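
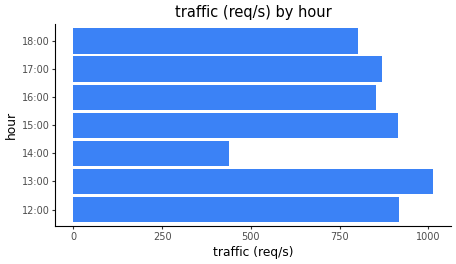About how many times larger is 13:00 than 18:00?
≈ 1.25×

13:00 ≈ 1000, 18:00 ≈ 800; 1000/800 ≈ 1.25.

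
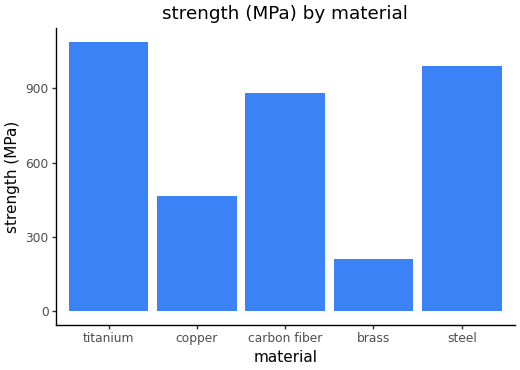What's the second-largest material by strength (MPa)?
Top 3: titanium ≈ 1100, steel ≈ 1000, carbon fiber ≈ 900.

steel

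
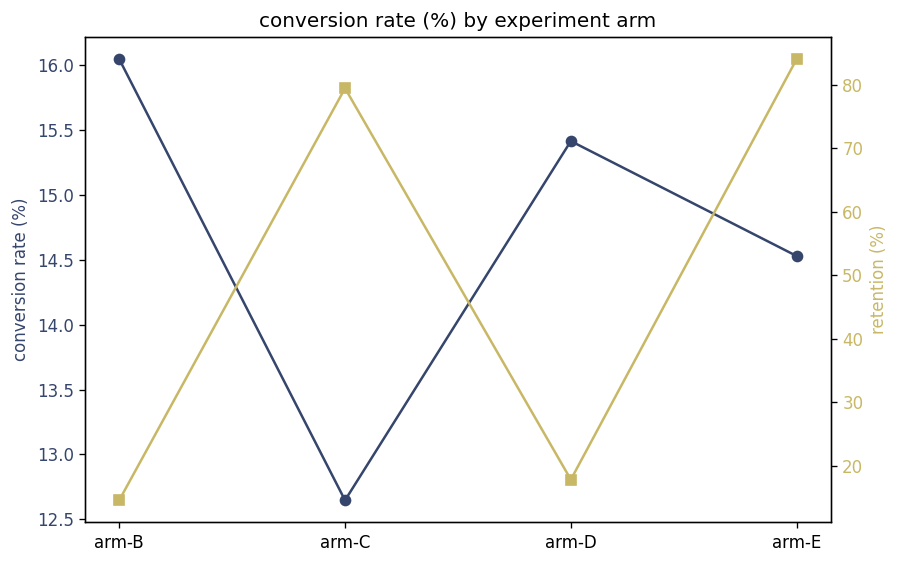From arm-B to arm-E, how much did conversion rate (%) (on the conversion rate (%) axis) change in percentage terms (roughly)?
≈ -9.4%

arm-B ≈ 16.0, arm-E ≈ 14.5; (14.5 − 16.0) / 16.0 ≈ -9.4%.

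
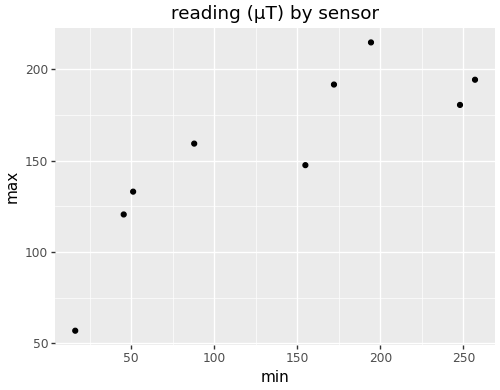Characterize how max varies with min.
positive, strong

Points are positively correlated; strong (|r| ≈ 0.8).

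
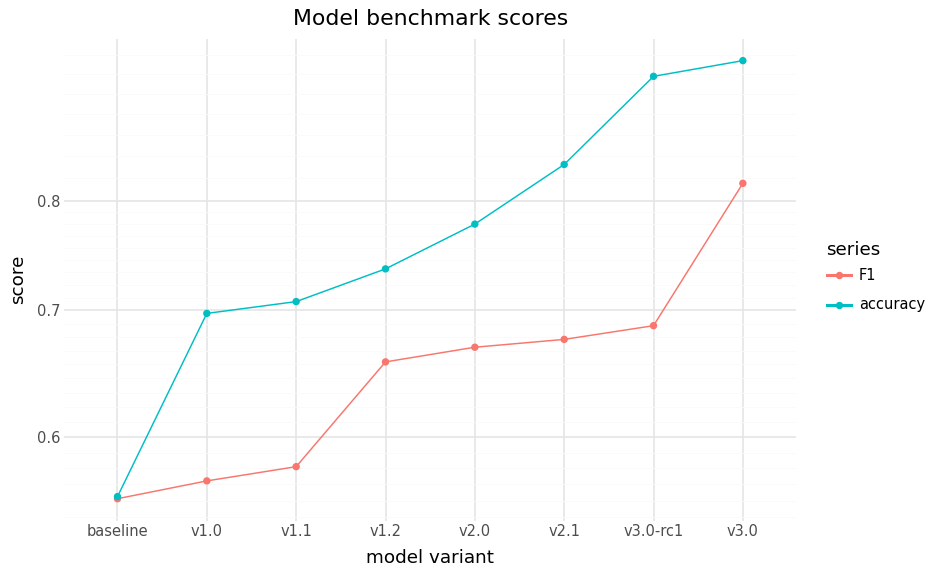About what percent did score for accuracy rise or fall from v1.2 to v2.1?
v1.2 ≈ 0.75, v2.1 ≈ 0.85; (0.85 − 0.75) / 0.75 ≈ +13.3%.

≈ +13.3%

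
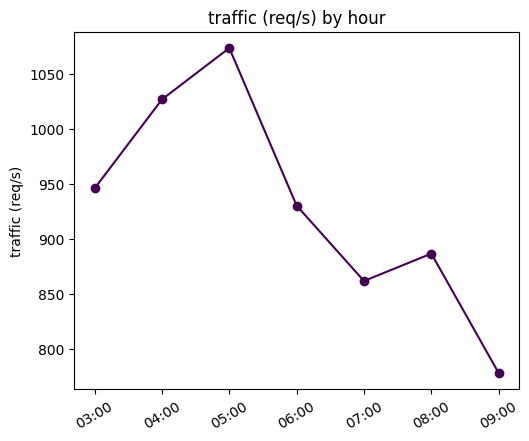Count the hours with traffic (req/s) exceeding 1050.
1

Above 1050: 05:00.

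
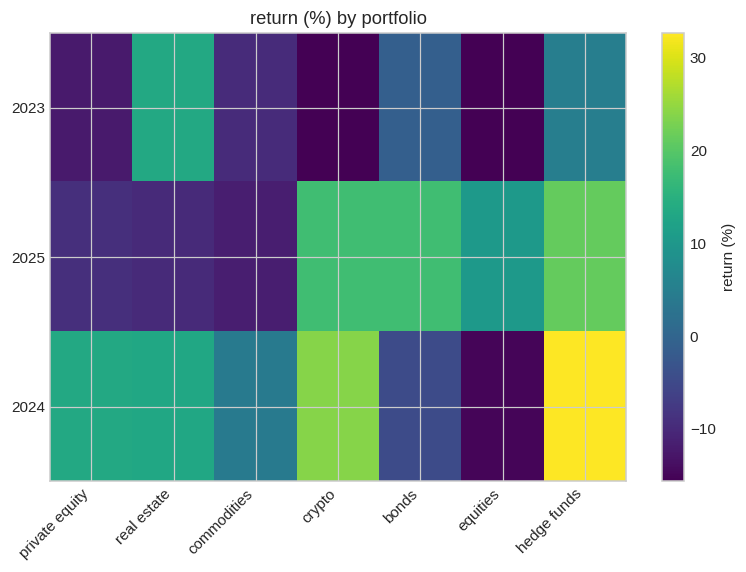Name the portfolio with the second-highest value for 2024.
crypto

Top 3 for 2024: hedge funds ≈ 35, crypto ≈ 25, private equity ≈ 15.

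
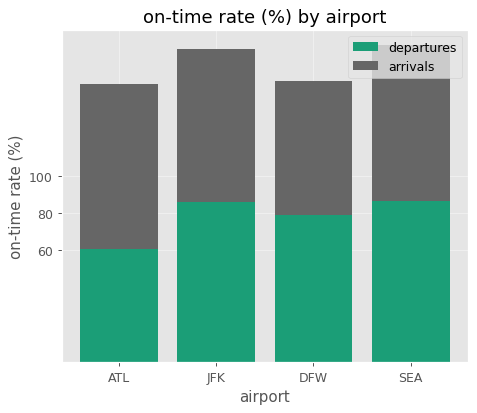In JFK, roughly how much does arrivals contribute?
arrivals top ≈ 160, bottom ≈ 80; segment ≈ 80.

≈ 80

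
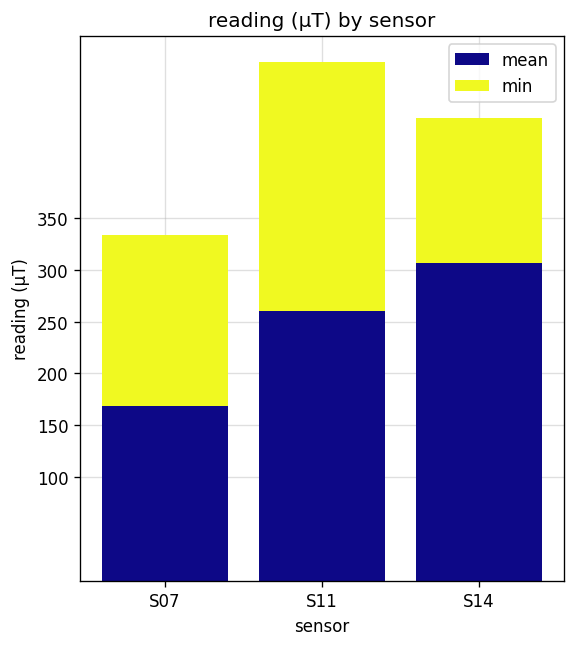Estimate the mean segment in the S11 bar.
≈ 250

mean top ≈ 250, bottom ≈ 0; segment ≈ 250.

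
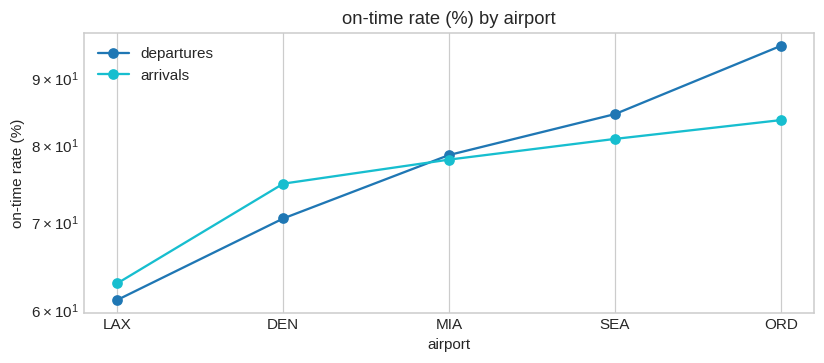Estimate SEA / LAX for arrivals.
SEA ≈ 80, LAX ≈ 65; 80/65 ≈ 1.23.

≈ 1.23×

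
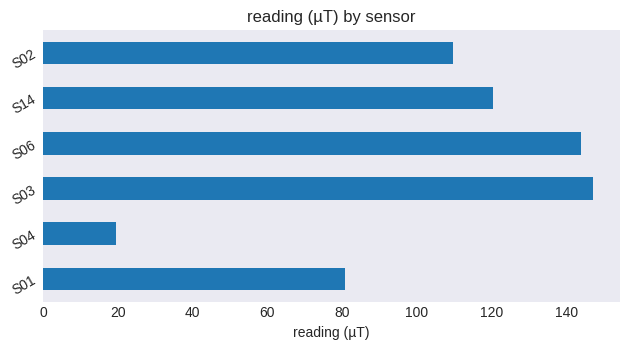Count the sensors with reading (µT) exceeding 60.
Above 60: S01, S03, S06, S14, S02.

5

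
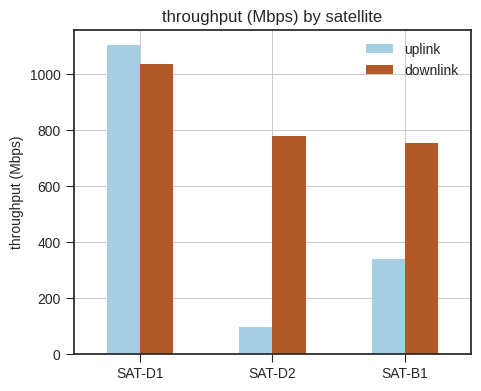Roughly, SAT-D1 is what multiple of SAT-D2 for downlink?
SAT-D1 ≈ 1000, SAT-D2 ≈ 800; 1000/800 ≈ 1.25.

≈ 1.25×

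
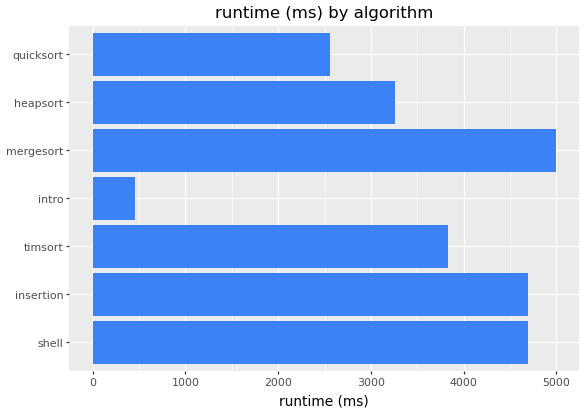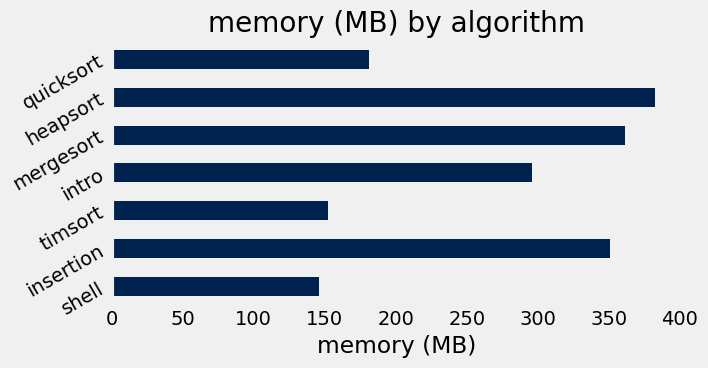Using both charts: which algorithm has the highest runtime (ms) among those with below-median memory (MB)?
shell

Chart 2 median memory (MB) ≈ 300; below-median algorithms: shell, timsort, quicksort. Among those, shell has the highest runtime (ms) (≈ 4500).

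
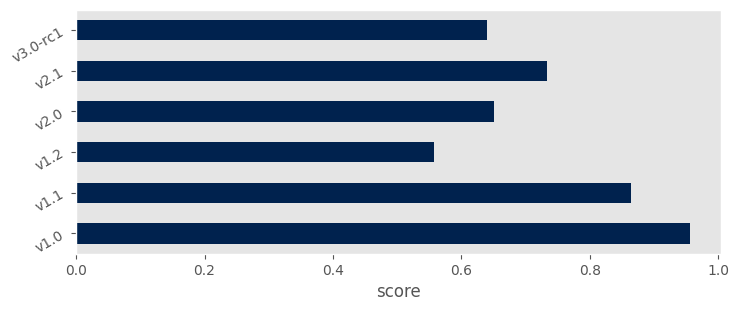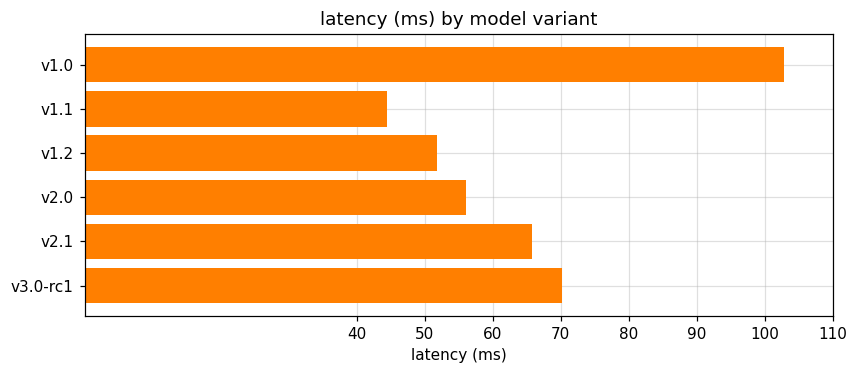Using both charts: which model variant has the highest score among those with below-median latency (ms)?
Chart 2 median latency (ms) ≈ 60; below-median model variants: v1.1, v1.2, v2.0. Among those, v1.1 has the highest score (≈ 0.9).

v1.1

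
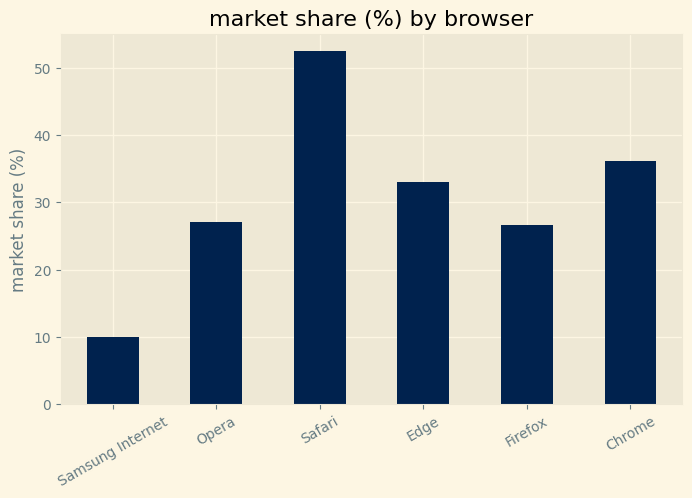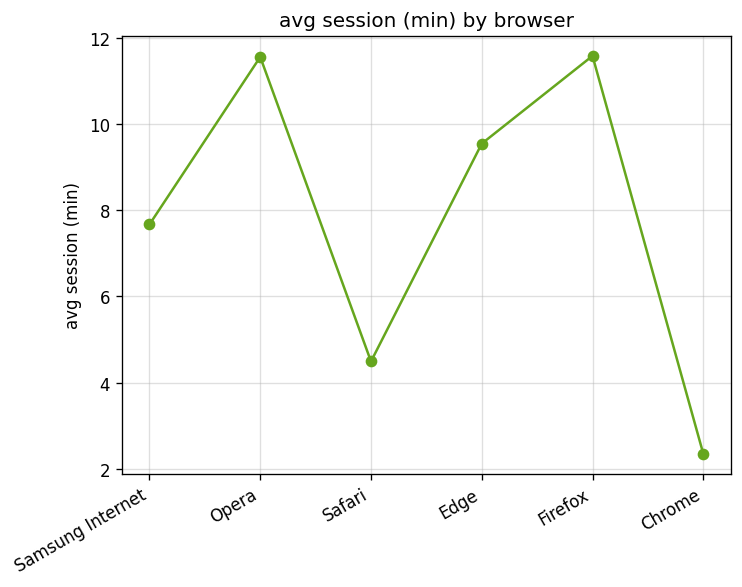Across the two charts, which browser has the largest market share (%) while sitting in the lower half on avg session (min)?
Chart 2 median avg session (min) ≈ 8; below-median browsers: Samsung Internet, Safari, Chrome. Among those, Safari has the highest market share (%) (≈ 50).

Safari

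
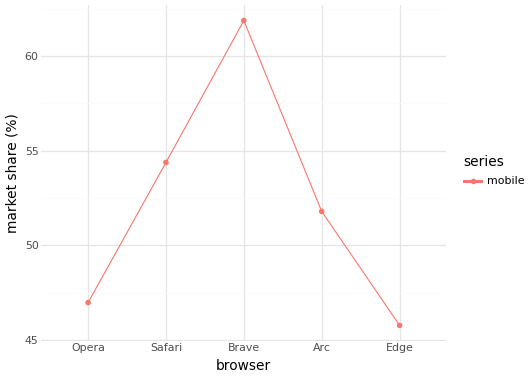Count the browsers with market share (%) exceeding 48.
3

Above 48: Safari, Brave, Arc.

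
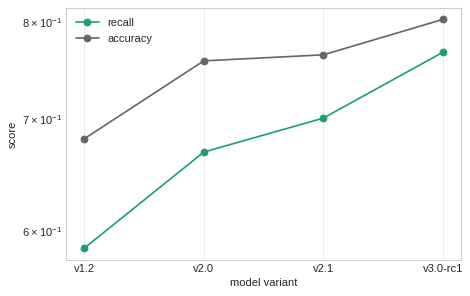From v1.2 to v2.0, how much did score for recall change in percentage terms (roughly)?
≈ +13.8%

v1.2 ≈ 0.58, v2.0 ≈ 0.66; (0.66 − 0.58) / 0.58 ≈ +13.8%.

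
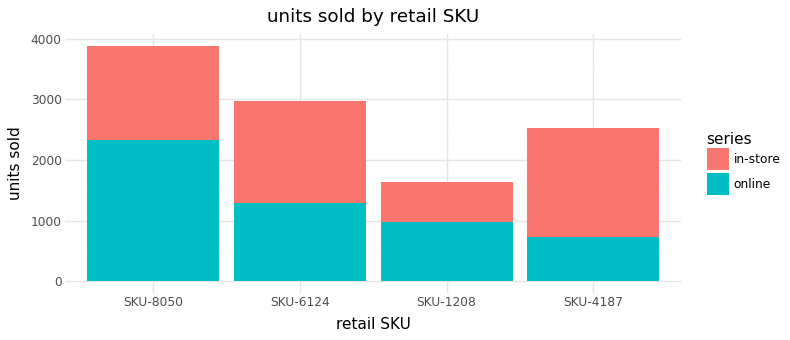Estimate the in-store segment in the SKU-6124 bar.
in-store top ≈ 3000, bottom ≈ 1500; segment ≈ 1500.

≈ 1500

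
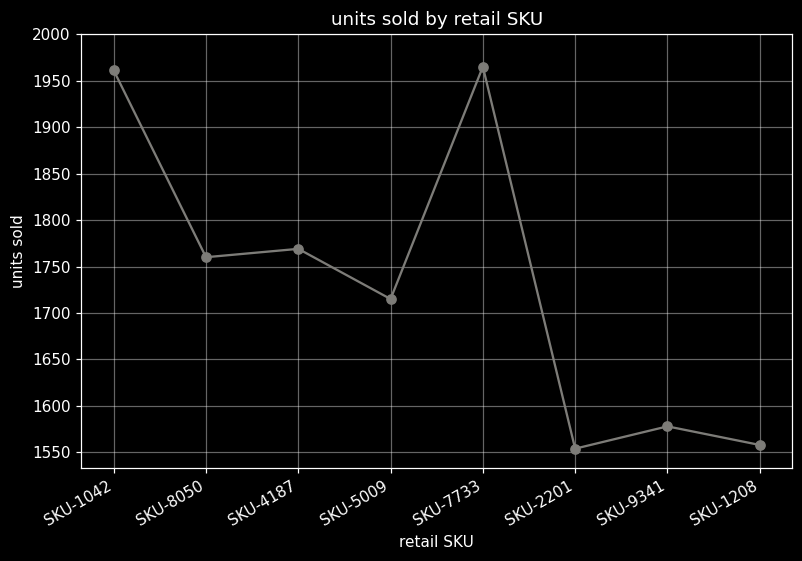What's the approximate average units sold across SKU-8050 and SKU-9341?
≈ 1675

(1750 + 1600) / 2 ≈ 1675.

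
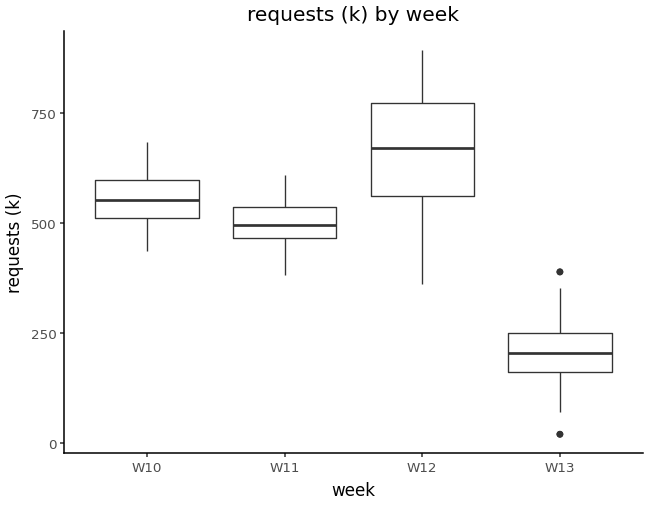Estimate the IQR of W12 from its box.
≈ 200

Q3 ≈ 750, Q1 ≈ 550; IQR ≈ 200.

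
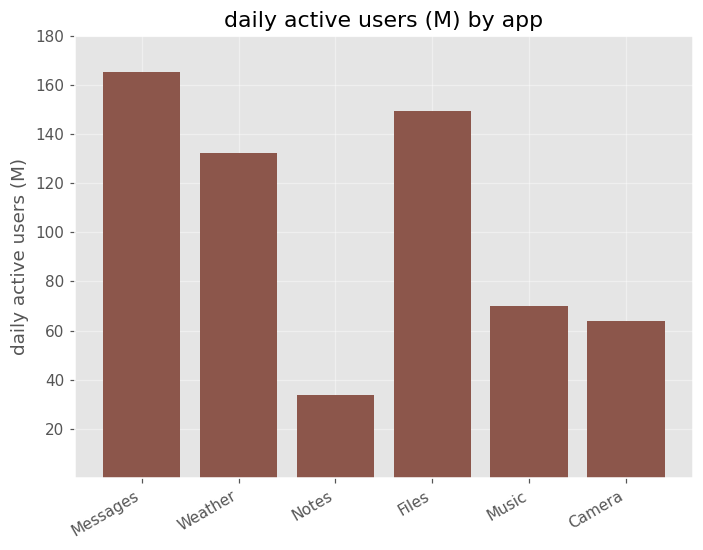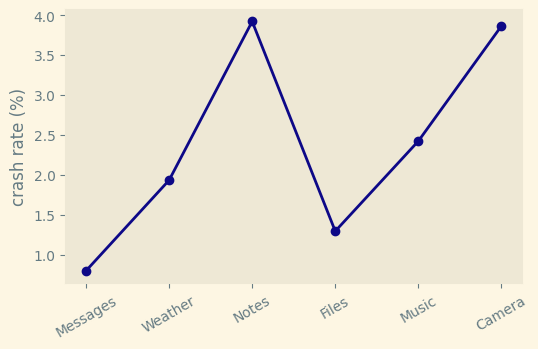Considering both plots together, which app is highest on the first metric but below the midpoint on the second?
Messages

Chart 2 median crash rate (%) ≈ 2; below-median apps: Messages, Weather, Files. Among those, Messages has the highest daily active users (M) (≈ 160).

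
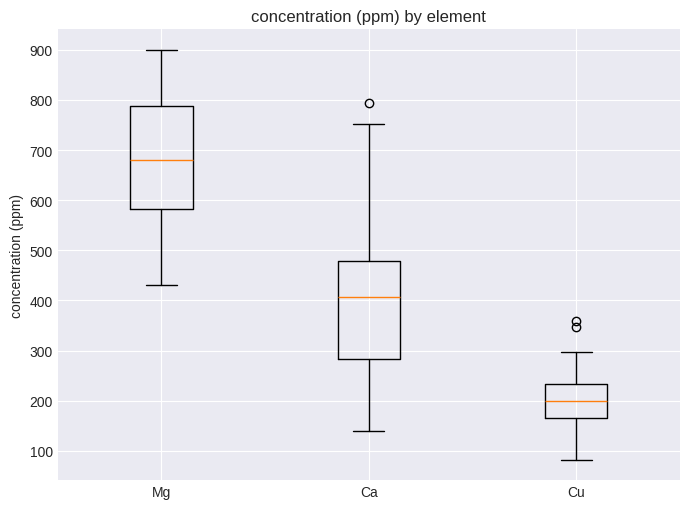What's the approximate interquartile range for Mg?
Q3 ≈ 800, Q1 ≈ 600; IQR ≈ 200.

≈ 200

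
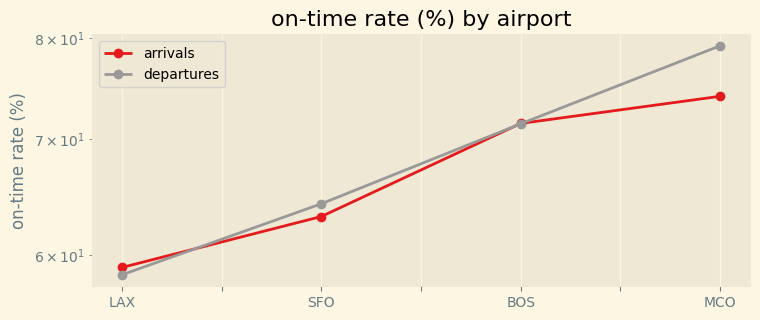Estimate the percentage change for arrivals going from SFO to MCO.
≈ +15.6%

SFO ≈ 64, MCO ≈ 74; (74 − 64) / 64 ≈ +15.6%.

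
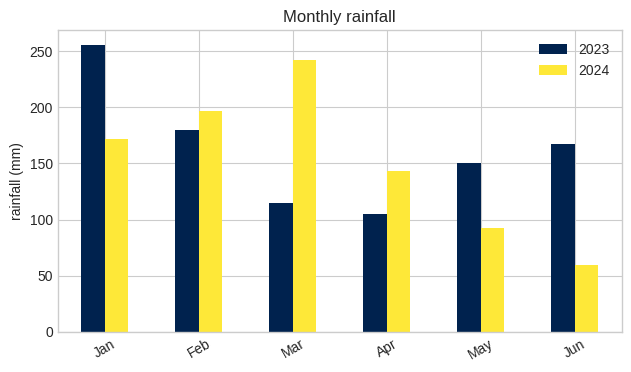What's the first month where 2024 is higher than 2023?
Feb

Jan: 2024 ≈ 175 vs 2023 ≈ 250 (not yet); Feb: 2024 ≈ 200 vs 2023 ≈ 175 (first crossover).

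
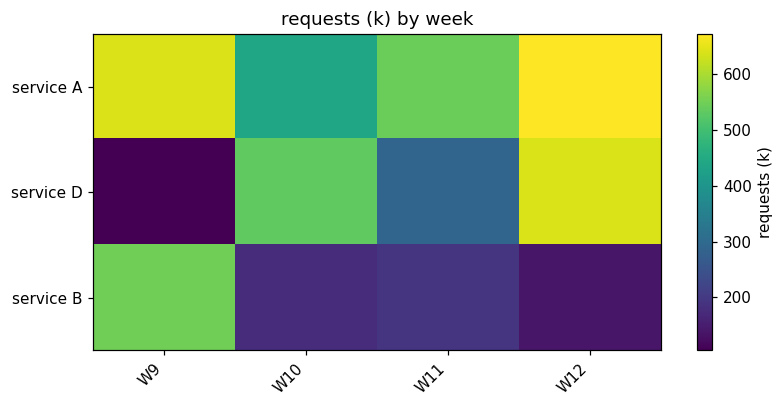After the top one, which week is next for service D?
W10

Top 3 for service D: W12 ≈ 650, W10 ≈ 550, W11 ≈ 300.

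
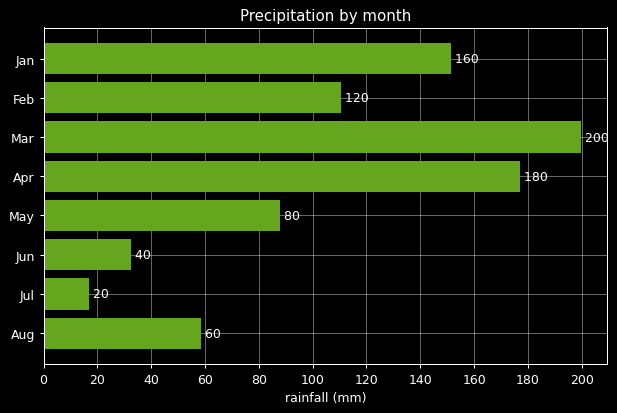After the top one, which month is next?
Apr

Top 3: Mar ≈ 200, Apr ≈ 180, Jan ≈ 160.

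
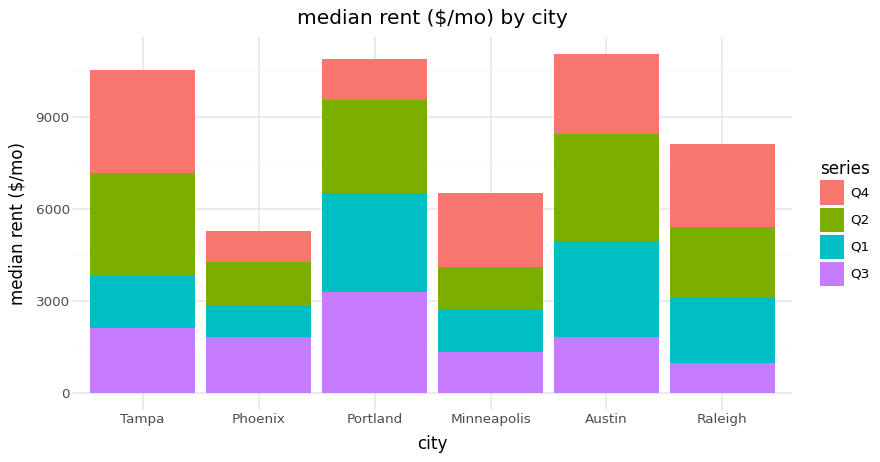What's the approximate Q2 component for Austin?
≈ 3000

Q2 top ≈ 8000, bottom ≈ 5000; segment ≈ 3000.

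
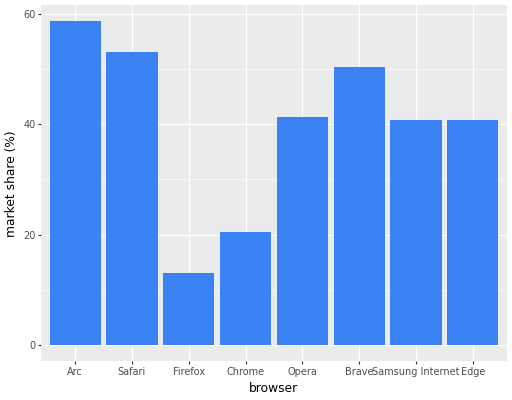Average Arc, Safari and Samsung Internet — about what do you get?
≈ 52

(60 + 55 + 40) / 3 ≈ 52.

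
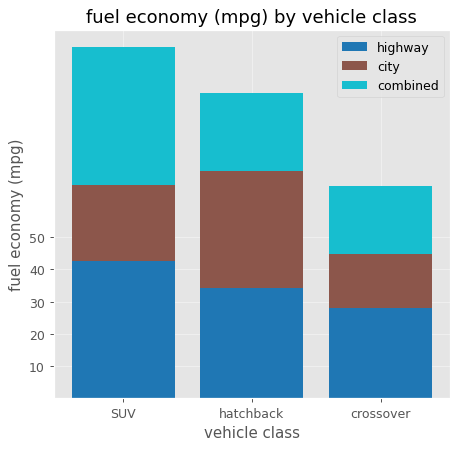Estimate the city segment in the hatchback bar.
≈ 40

city top ≈ 70, bottom ≈ 30; segment ≈ 40.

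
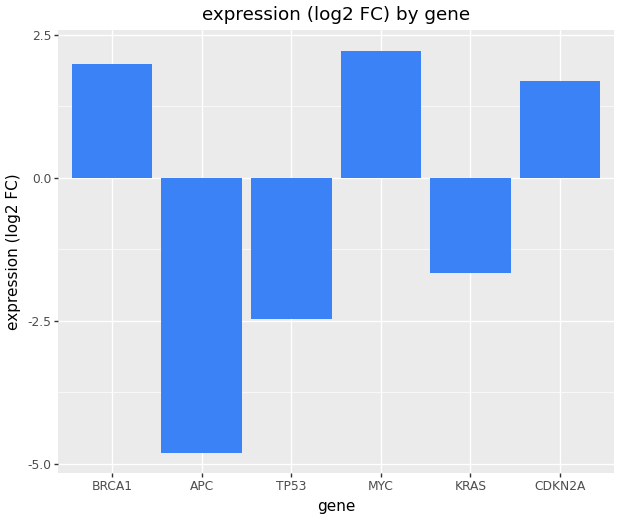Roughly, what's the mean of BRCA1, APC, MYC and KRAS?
(2 + -5 + 2 + -2) / 4 ≈ -1.

≈ -1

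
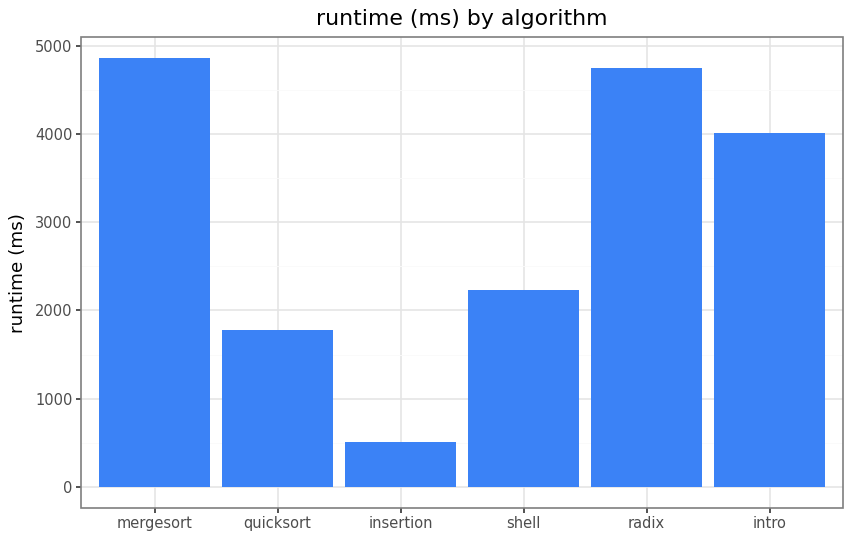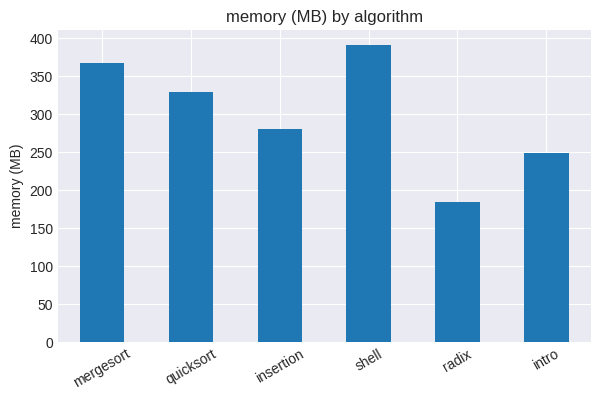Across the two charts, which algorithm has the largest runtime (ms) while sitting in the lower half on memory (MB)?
Chart 2 median memory (MB) ≈ 300; below-median algorithms: insertion, radix, intro. Among those, radix has the highest runtime (ms) (≈ 4500).

radix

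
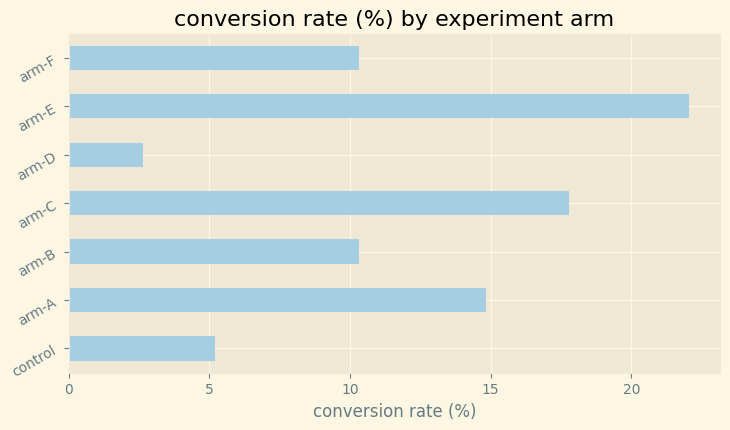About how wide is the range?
Max arm-E ≈ 22, min arm-D ≈ 2; range ≈ 20.

≈ 20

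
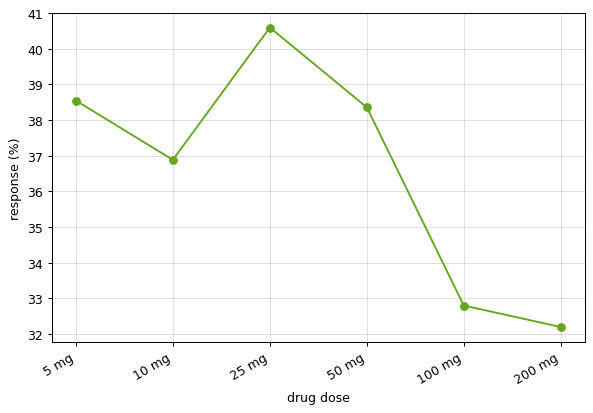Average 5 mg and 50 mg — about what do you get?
≈ 38

(39 + 38) / 2 ≈ 38.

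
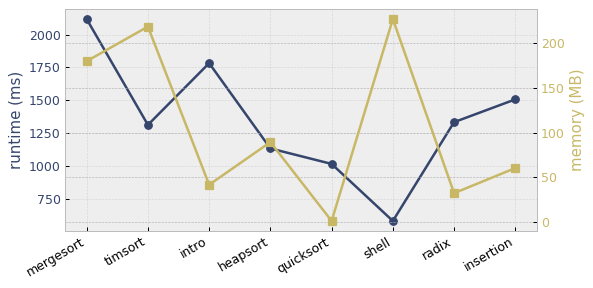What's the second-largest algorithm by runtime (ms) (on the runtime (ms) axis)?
intro

Top 3 (on the runtime (ms) axis): mergesort ≈ 2200, intro ≈ 1800, insertion ≈ 1600.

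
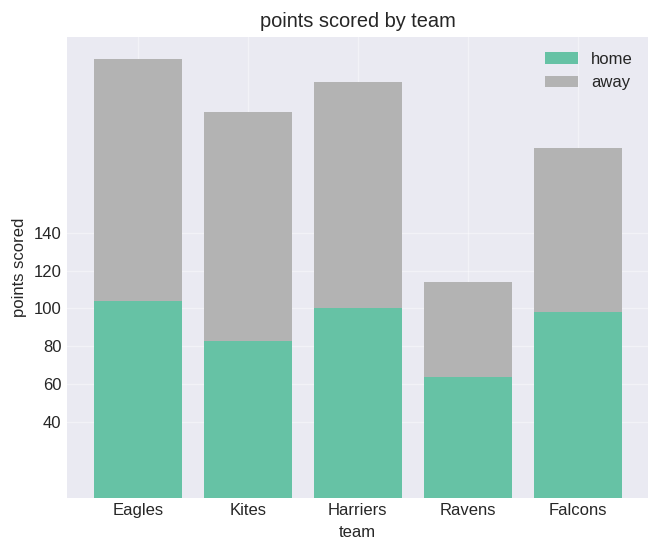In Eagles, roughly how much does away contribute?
away top ≈ 240, bottom ≈ 100; segment ≈ 140.

≈ 140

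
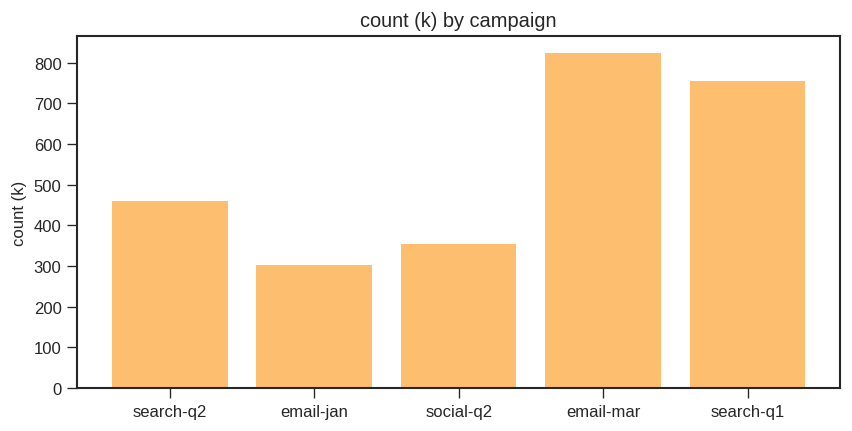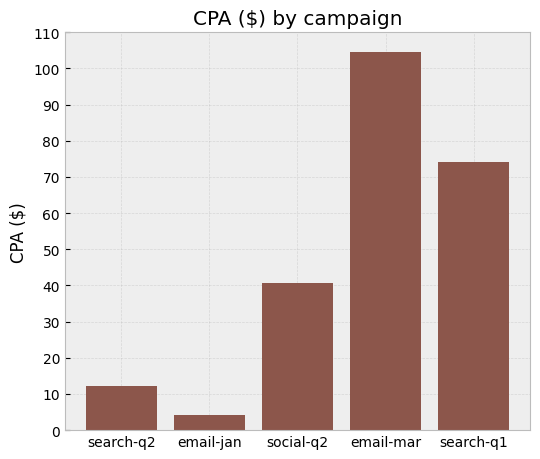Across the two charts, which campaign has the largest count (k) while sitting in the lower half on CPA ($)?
Chart 2 median CPA ($) ≈ 40; below-median campaigns: search-q2, email-jan. Among those, search-q2 has the highest count (k) (≈ 500).

search-q2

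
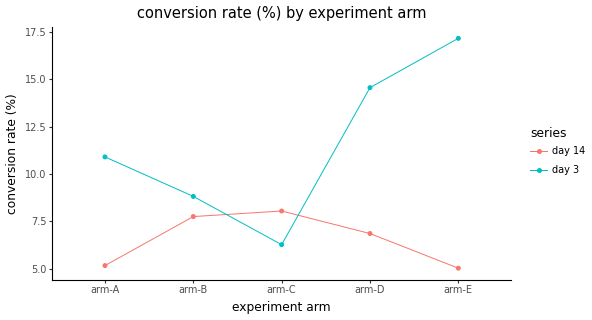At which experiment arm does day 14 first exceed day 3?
arm-B: day 14 ≈ 8 vs day 3 ≈ 8 (not yet); arm-C: day 14 ≈ 8 vs day 3 ≈ 6 (first crossover).

arm-C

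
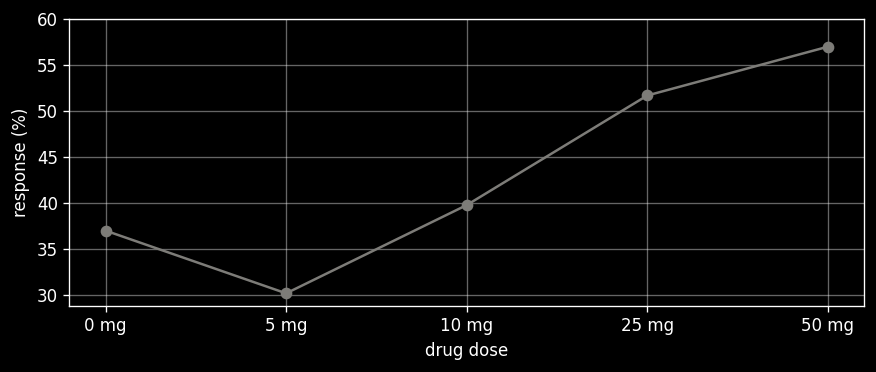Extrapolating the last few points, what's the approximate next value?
Last three: 40, 50, 55 → slope ≈ 7.5/step → next ≈ 62.5.

≈ 62.5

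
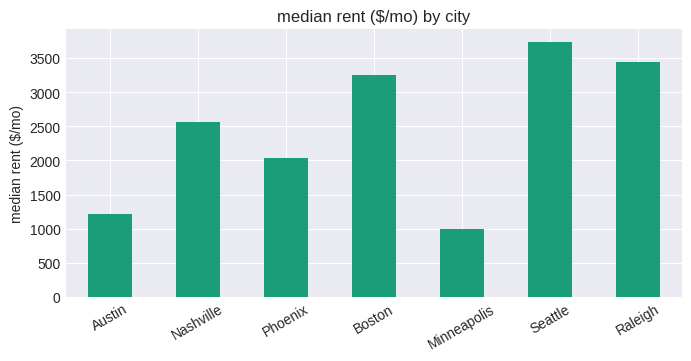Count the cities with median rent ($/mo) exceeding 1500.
5

Above 1500: Nashville, Phoenix, Boston, Seattle, Raleigh.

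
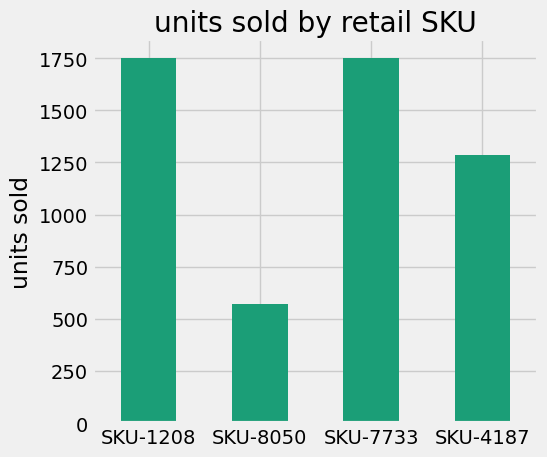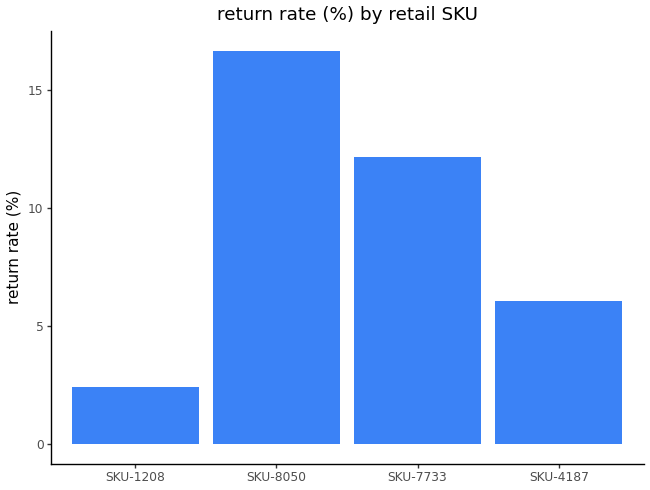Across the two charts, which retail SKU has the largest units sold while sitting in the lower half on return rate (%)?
SKU-1208

Chart 2 median return rate (%) ≈ 10; below-median retail SKUs: SKU-1208, SKU-4187. Among those, SKU-1208 has the highest units sold (≈ 1800).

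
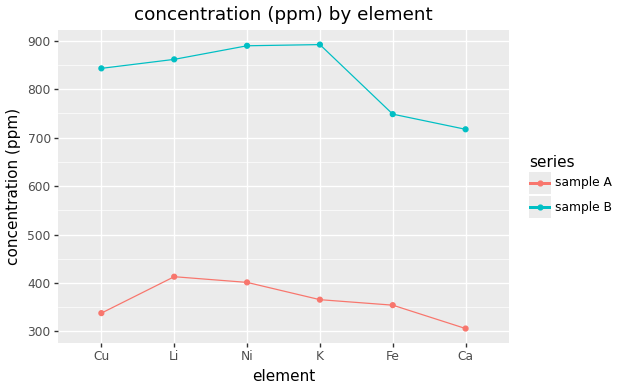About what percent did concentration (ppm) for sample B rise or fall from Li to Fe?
≈ -11.8%

Li ≈ 850, Fe ≈ 750; (750 − 850) / 850 ≈ -11.8%.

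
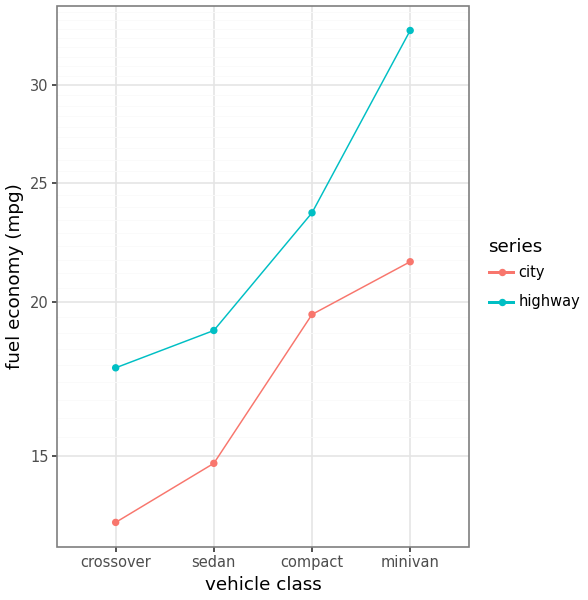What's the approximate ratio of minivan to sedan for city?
≈ 1.57×

minivan ≈ 22, sedan ≈ 14; 22/14 ≈ 1.57.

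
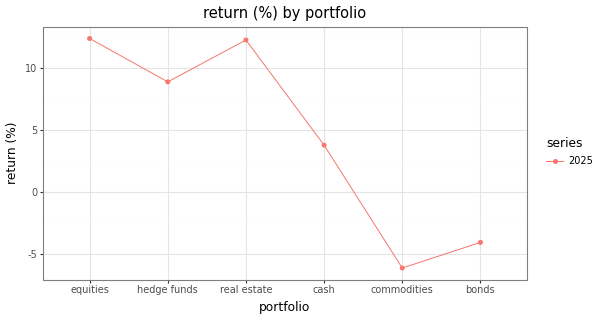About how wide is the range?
≈ 18

Max equities ≈ 12, min commodities ≈ -6; range ≈ 18.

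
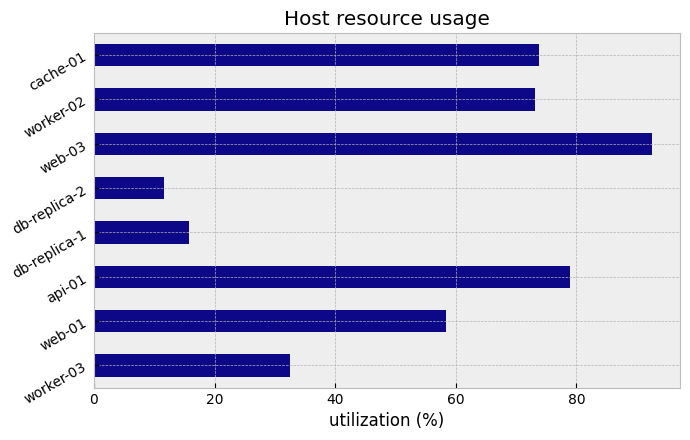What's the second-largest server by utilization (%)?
api-01

Top 3: web-03 ≈ 90, api-01 ≈ 80, cache-01 ≈ 70.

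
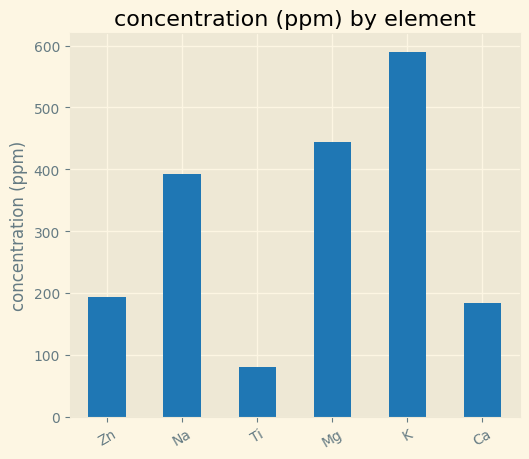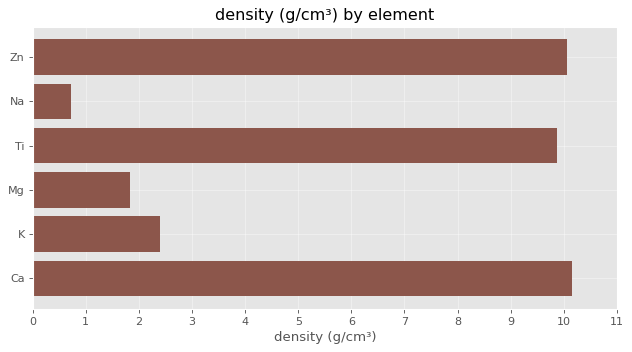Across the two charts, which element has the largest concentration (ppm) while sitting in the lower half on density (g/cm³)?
K

Chart 2 median density (g/cm³) ≈ 6; below-median elements: Na, Mg, K. Among those, K has the highest concentration (ppm) (≈ 600).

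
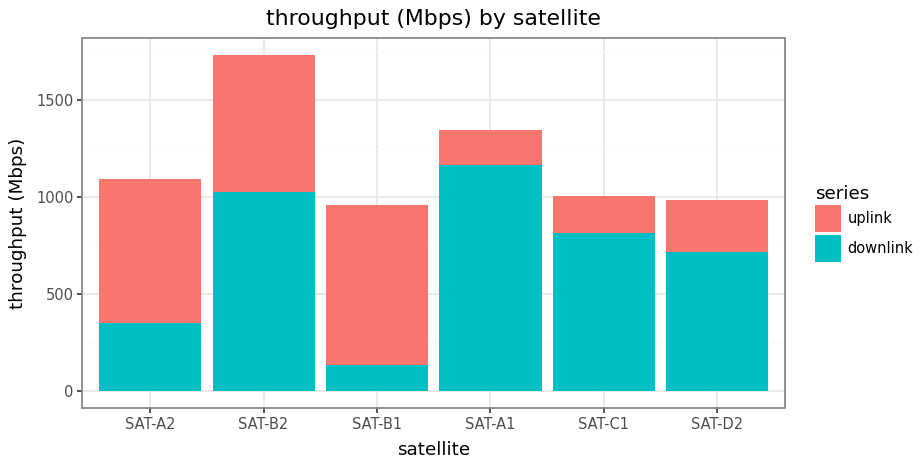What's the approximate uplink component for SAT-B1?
≈ 800

uplink top ≈ 1000, bottom ≈ 200; segment ≈ 800.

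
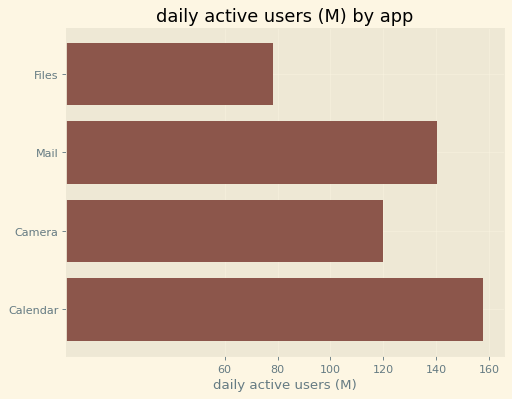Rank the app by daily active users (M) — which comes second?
Mail

Top 3: Calendar ≈ 160, Mail ≈ 140, Camera ≈ 120.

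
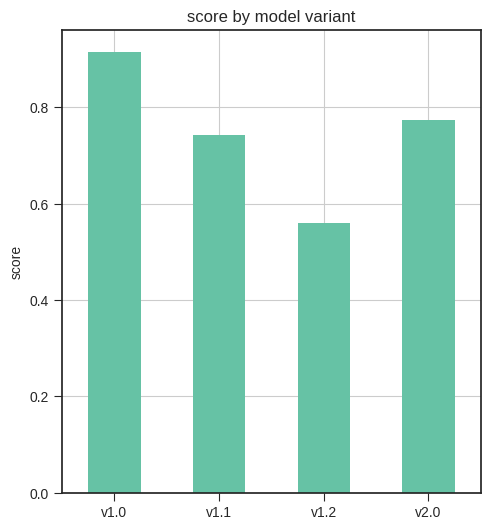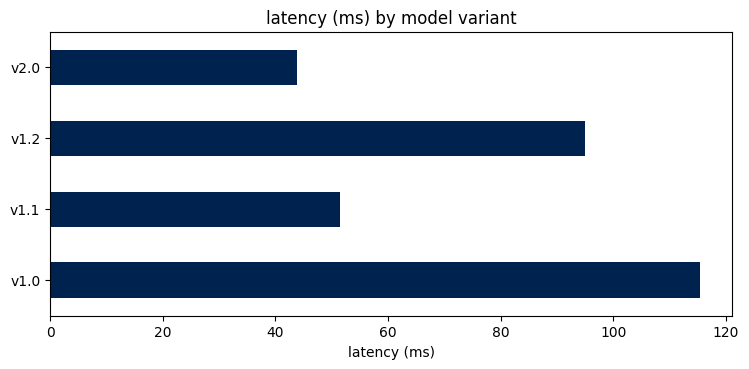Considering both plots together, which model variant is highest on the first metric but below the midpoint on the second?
Chart 2 median latency (ms) ≈ 80; below-median model variants: v1.1, v2.0. Among those, v2.0 has the highest score (≈ 0.8).

v2.0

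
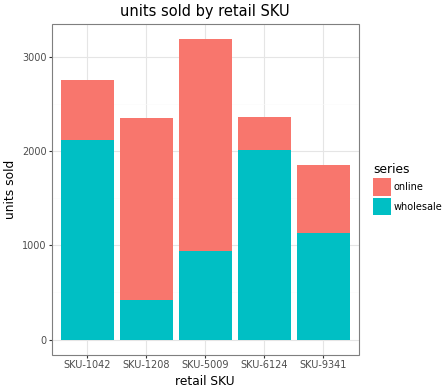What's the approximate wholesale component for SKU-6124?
≈ 2000

wholesale top ≈ 2000, bottom ≈ 0; segment ≈ 2000.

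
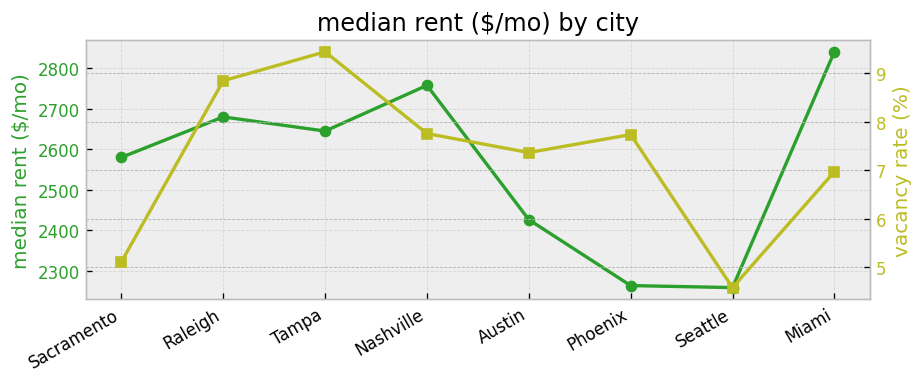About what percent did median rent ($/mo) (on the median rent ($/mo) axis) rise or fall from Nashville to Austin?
≈ -10.9%

Nashville ≈ 2750, Austin ≈ 2450; (2450 − 2750) / 2750 ≈ -10.9%.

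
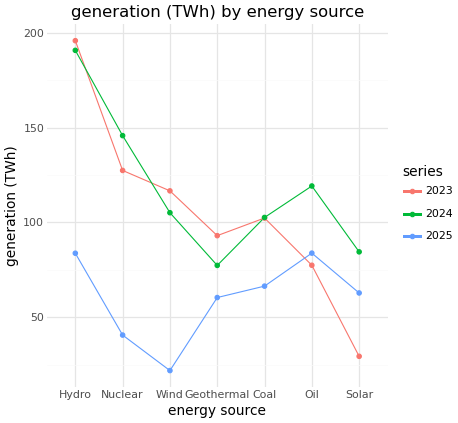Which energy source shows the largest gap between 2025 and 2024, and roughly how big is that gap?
Hydro: 2025 ≈ 80, 2024 ≈ 200 → gap ≈ 120. Next-largest (Nuclear) is only ≈ 100.

Hydro, ≈ 120 TWh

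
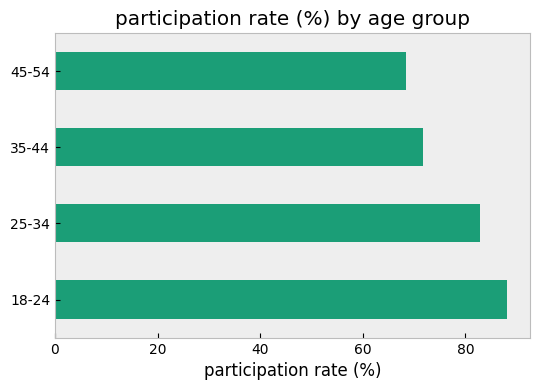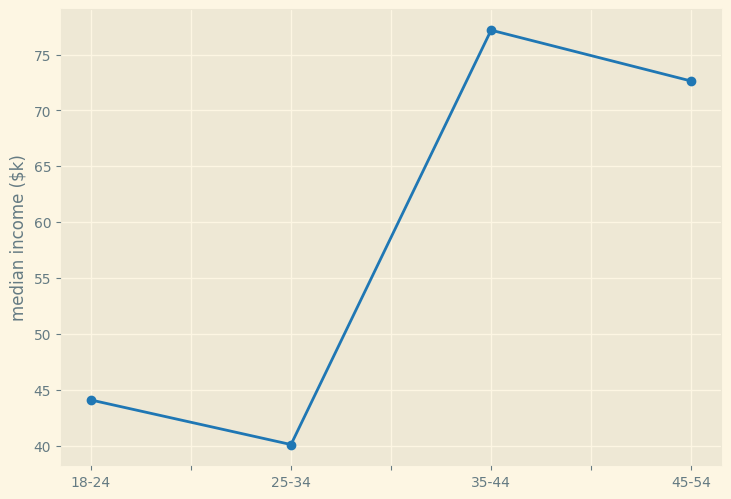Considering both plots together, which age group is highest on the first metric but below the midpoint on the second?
18-24

Chart 2 median median income ($k) ≈ 60; below-median age groups: 18-24, 25-34. Among those, 18-24 has the highest participation rate (%) (≈ 90).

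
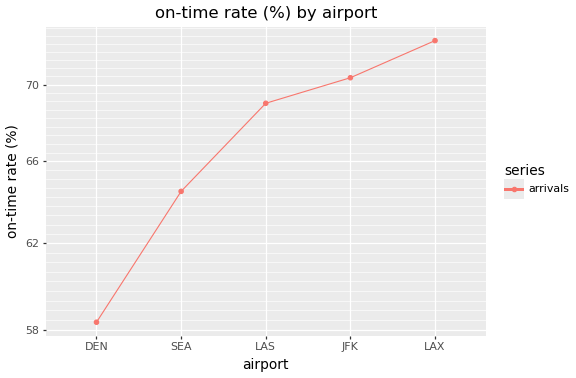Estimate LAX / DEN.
≈ 1.24×

LAX ≈ 72, DEN ≈ 58; 72/58 ≈ 1.24.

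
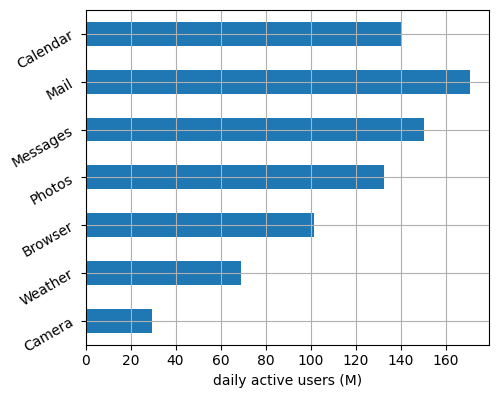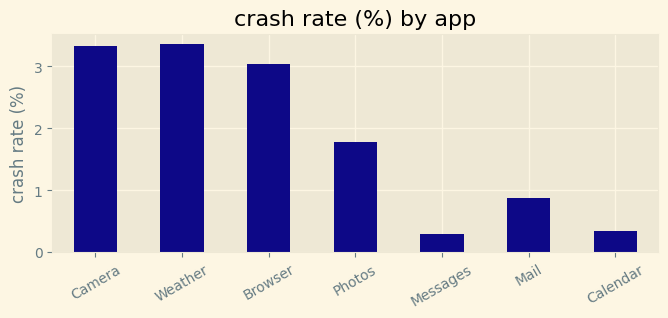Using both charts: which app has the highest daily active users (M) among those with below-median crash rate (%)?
Mail

Chart 2 median crash rate (%) ≈ 2; below-median apps: Messages, Mail, Calendar. Among those, Mail has the highest daily active users (M) (≈ 180).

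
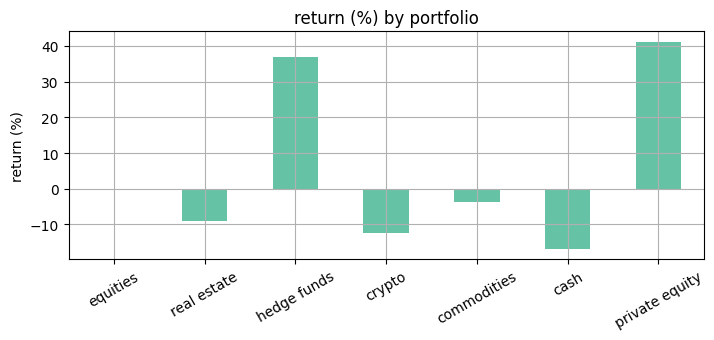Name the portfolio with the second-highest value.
hedge funds

Top 3: private equity ≈ 40, hedge funds ≈ 35, equities ≈ 0.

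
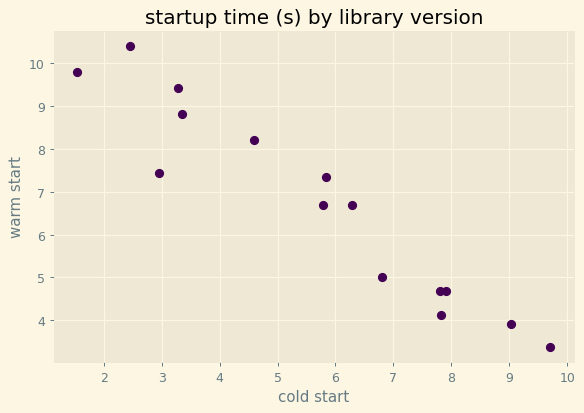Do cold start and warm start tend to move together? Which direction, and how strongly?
Points are negatively correlated; strong (|r| ≈ 1.0).

negative, strong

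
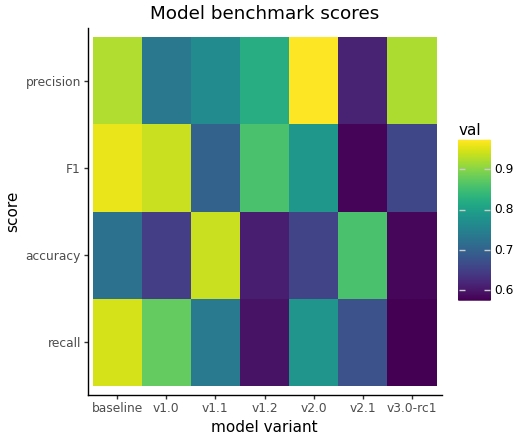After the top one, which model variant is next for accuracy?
Top 3 for accuracy: v1.1 ≈ 0.95, v2.1 ≈ 0.85, baseline ≈ 0.70.

v2.1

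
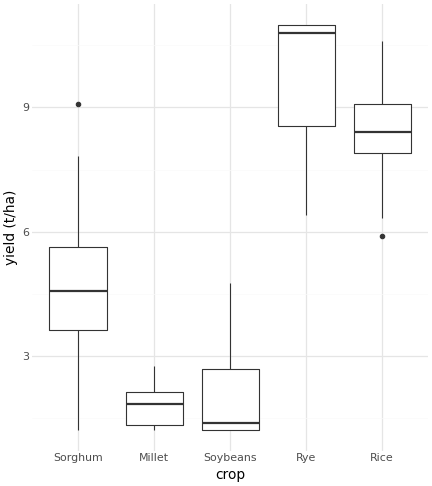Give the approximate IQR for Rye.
≈ 2

Q3 ≈ 11, Q1 ≈ 9; IQR ≈ 2.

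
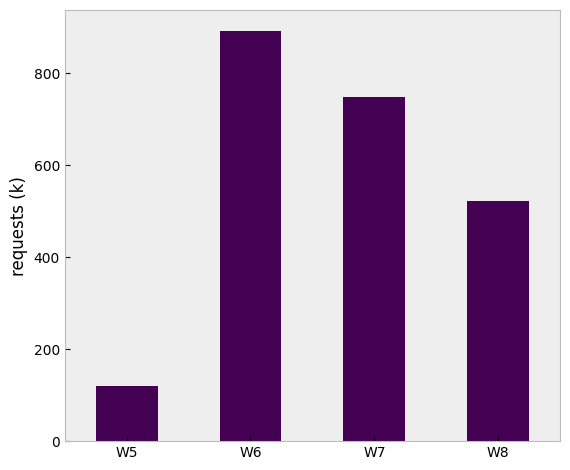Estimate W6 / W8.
≈ 1.8×

W6 ≈ 900, W8 ≈ 500; 900/500 ≈ 1.8.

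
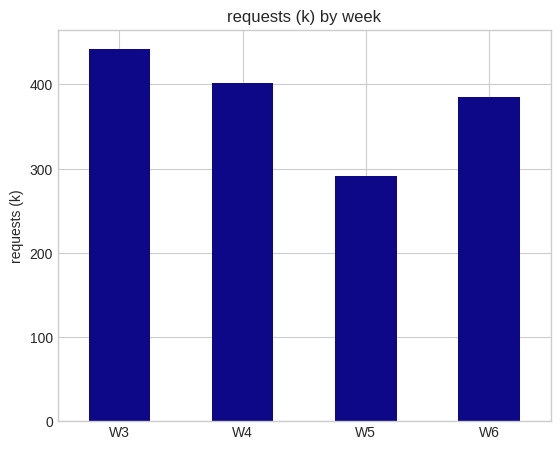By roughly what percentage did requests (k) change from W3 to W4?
W3 ≈ 450, W4 ≈ 400; (400 − 450) / 450 ≈ -11.1%.

≈ -11.1%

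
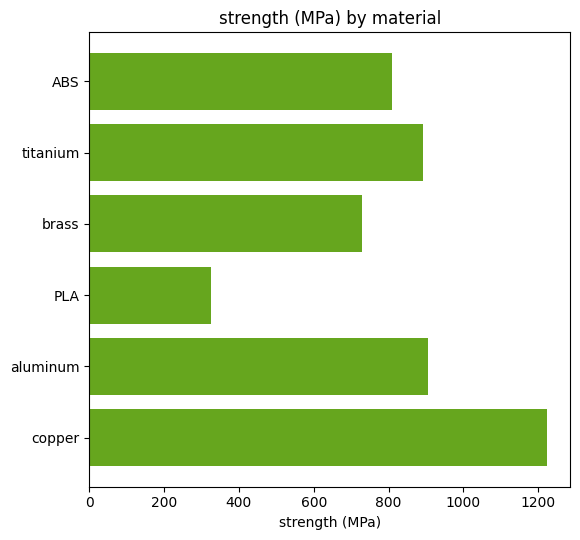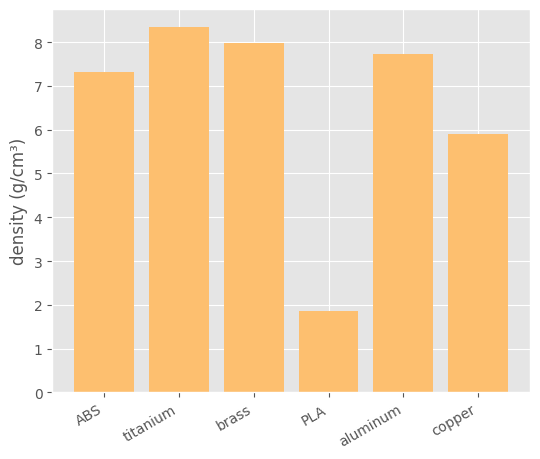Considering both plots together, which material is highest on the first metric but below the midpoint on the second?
Chart 2 median density (g/cm³) ≈ 8; below-median materials: ABS, PLA, copper. Among those, copper has the highest strength (MPa) (≈ 1200).

copper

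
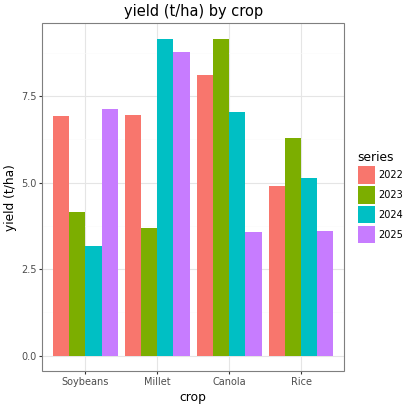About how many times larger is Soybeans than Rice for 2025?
≈ 1.75×

Soybeans ≈ 7, Rice ≈ 4; 7/4 ≈ 1.75.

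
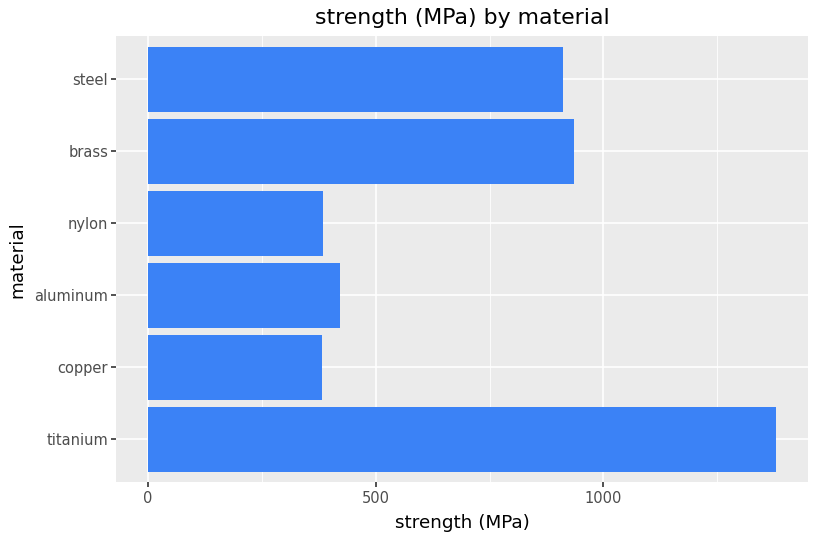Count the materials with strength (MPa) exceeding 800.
Above 800: titanium, brass, steel.

3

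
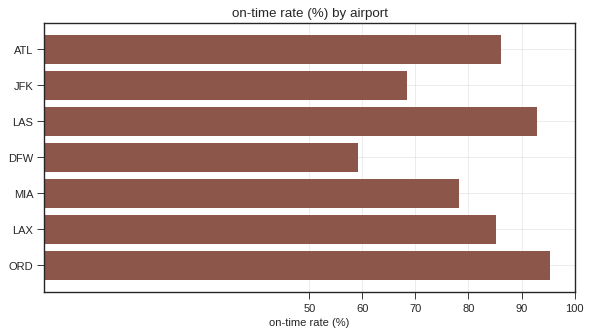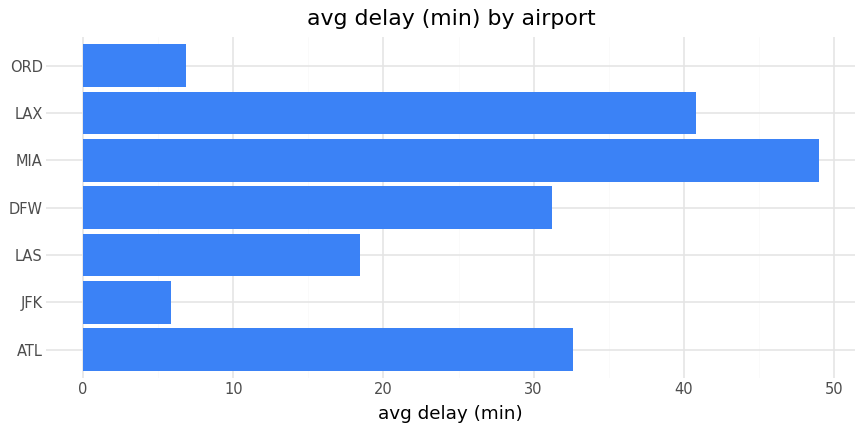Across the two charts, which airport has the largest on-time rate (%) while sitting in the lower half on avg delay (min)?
ORD

Chart 2 median avg delay (min) ≈ 30; below-median airports: JFK, LAS, ORD. Among those, ORD has the highest on-time rate (%) (≈ 100).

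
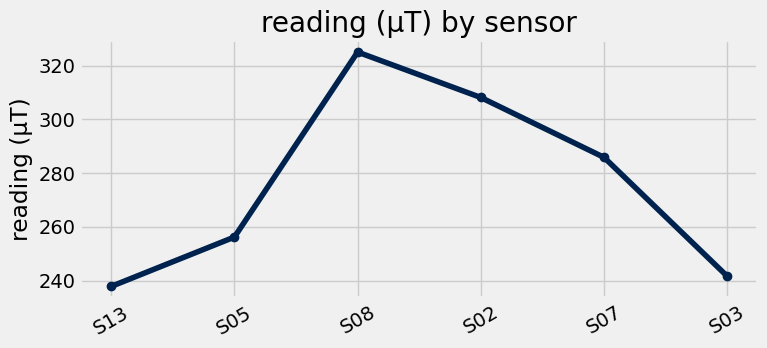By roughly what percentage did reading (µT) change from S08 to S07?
≈ -12.1%

S08 ≈ 330, S07 ≈ 290; (290 − 330) / 330 ≈ -12.1%.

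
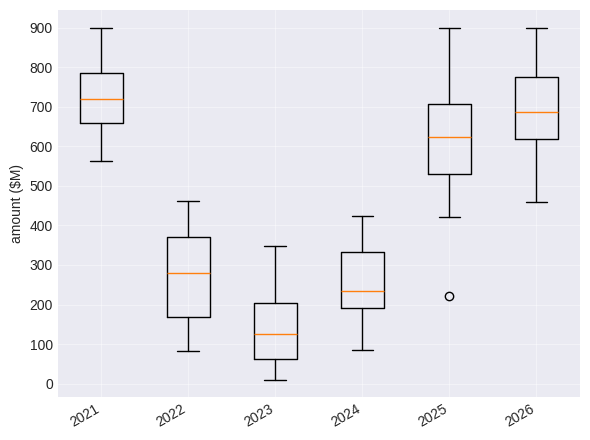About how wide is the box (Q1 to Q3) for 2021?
≈ 100

Q3 ≈ 800, Q1 ≈ 700; IQR ≈ 100.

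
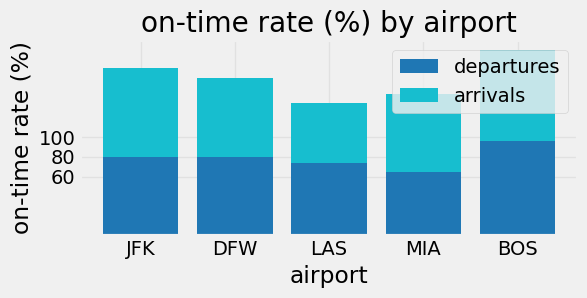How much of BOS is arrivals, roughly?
arrivals top ≈ 180, bottom ≈ 100; segment ≈ 80.

≈ 80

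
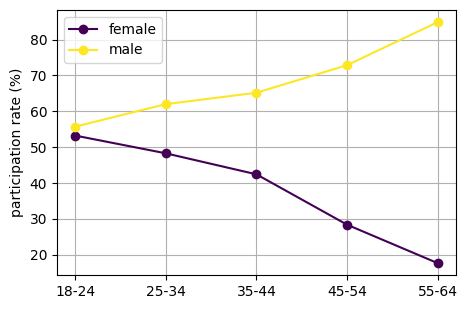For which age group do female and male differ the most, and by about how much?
55-64: female ≈ 20, male ≈ 80 → gap ≈ 60. Next-largest (45-54) is only ≈ 40.

55-64, ≈ 60 %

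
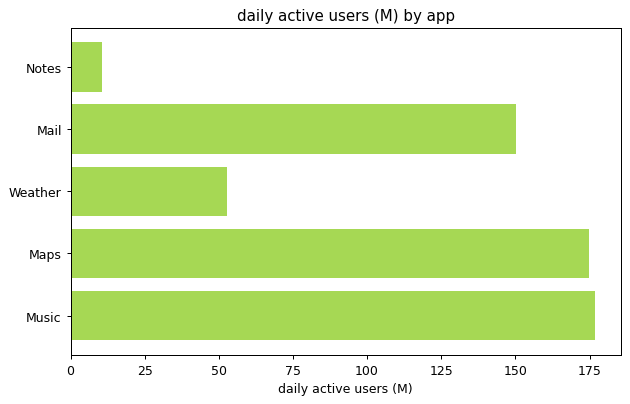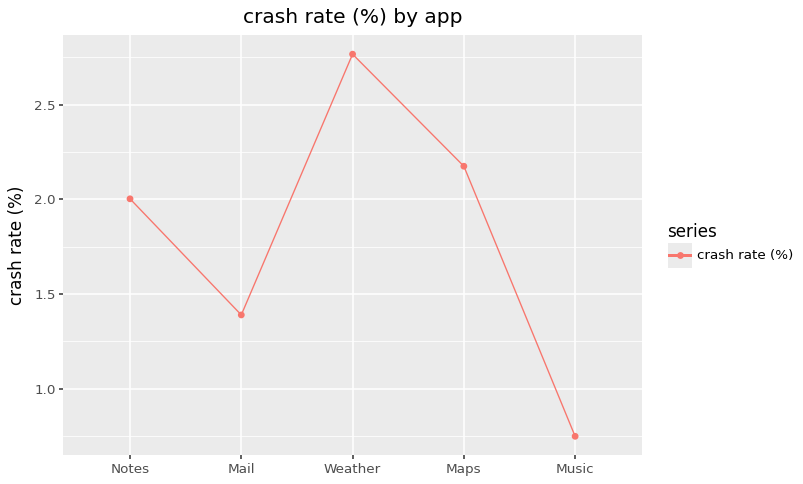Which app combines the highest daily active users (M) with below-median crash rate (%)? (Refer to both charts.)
Chart 2 median crash rate (%) ≈ 2; below-median apps: Mail, Music. Among those, Music has the highest daily active users (M) (≈ 180).

Music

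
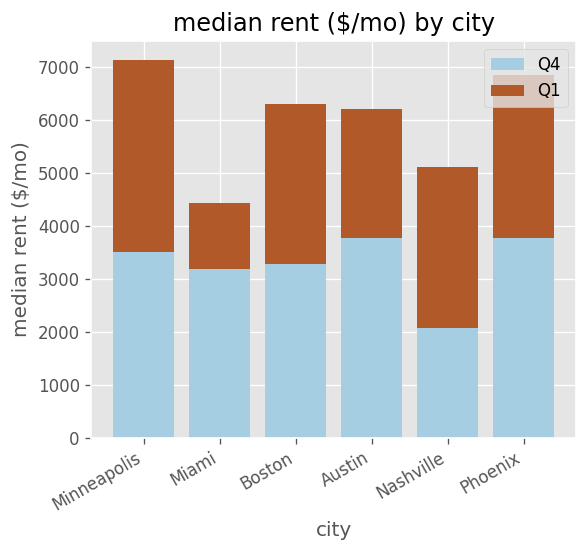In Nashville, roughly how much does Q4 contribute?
≈ 2000

Q4 top ≈ 2000, bottom ≈ 0; segment ≈ 2000.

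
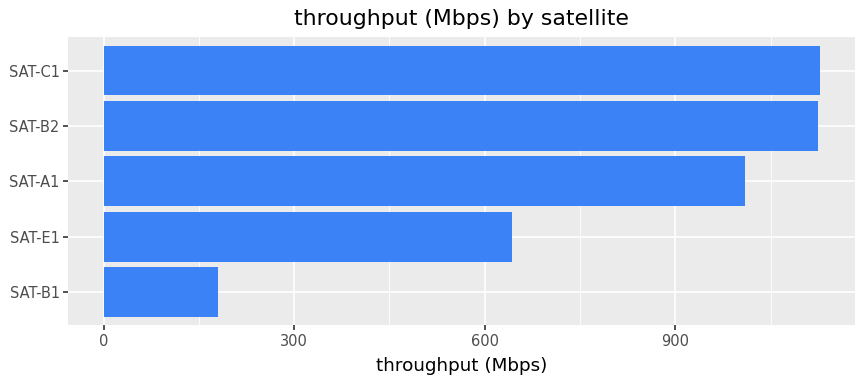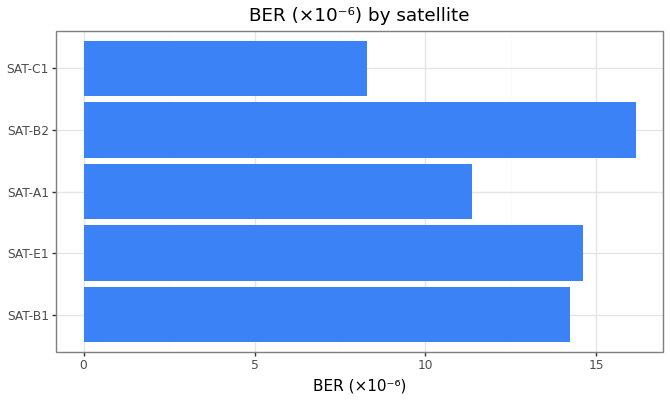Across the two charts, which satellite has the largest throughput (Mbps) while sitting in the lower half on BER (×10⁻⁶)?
Chart 2 median BER (×10⁻⁶) ≈ 14; below-median satellites: SAT-A1, SAT-C1. Among those, SAT-C1 has the highest throughput (Mbps) (≈ 1200).

SAT-C1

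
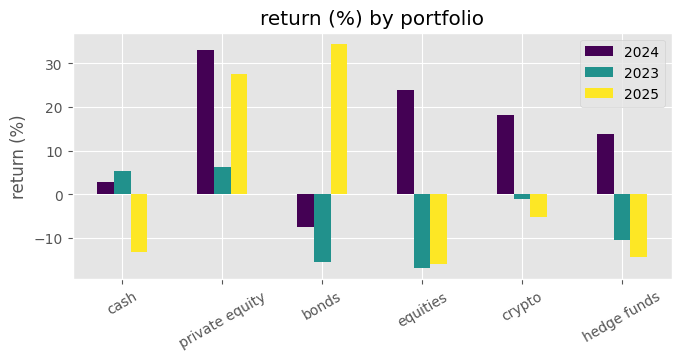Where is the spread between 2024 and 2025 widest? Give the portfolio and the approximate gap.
bonds, ≈ 45 %

bonds: 2024 ≈ -10, 2025 ≈ 35 → gap ≈ 45. Next-largest (equities) is only ≈ 40.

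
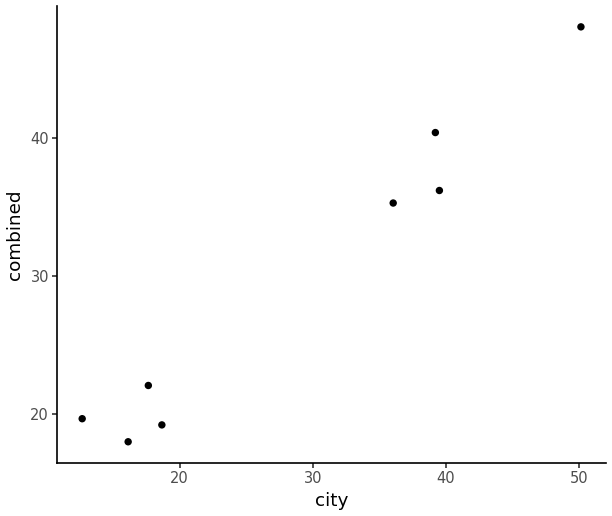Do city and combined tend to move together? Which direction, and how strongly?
positive, strong

Points are positively correlated; strong (|r| ≈ 1.0).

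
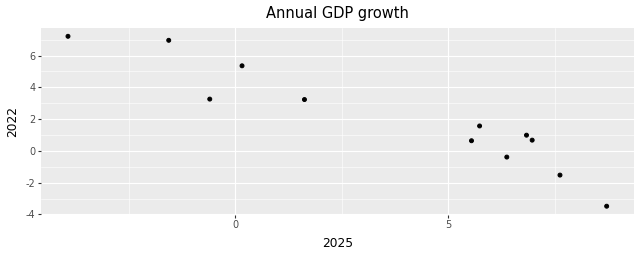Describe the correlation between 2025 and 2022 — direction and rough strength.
negative, strong

Points are negatively correlated; strong (|r| ≈ 0.9).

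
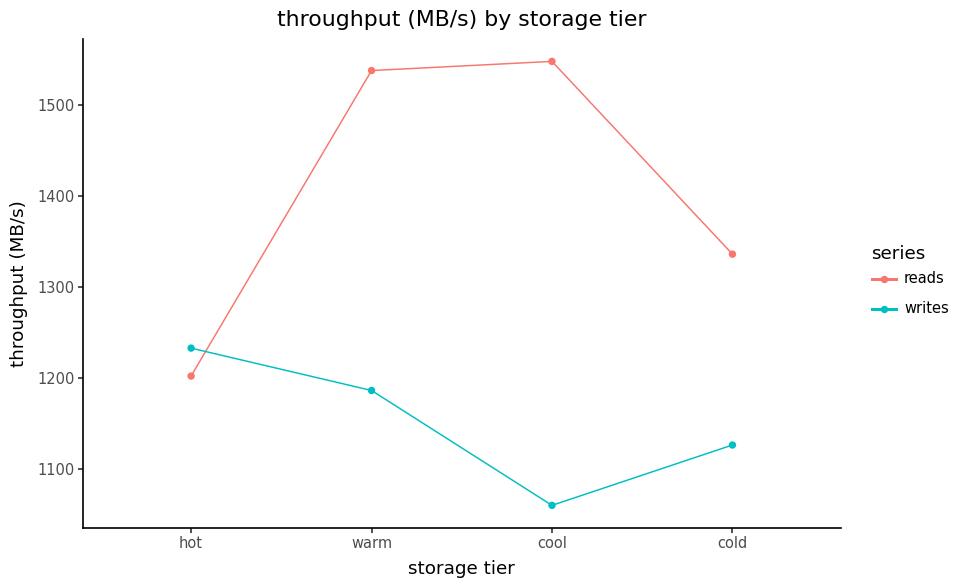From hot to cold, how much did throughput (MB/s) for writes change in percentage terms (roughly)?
hot ≈ 1250, cold ≈ 1150; (1150 − 1250) / 1250 ≈ -8%.

≈ -8%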